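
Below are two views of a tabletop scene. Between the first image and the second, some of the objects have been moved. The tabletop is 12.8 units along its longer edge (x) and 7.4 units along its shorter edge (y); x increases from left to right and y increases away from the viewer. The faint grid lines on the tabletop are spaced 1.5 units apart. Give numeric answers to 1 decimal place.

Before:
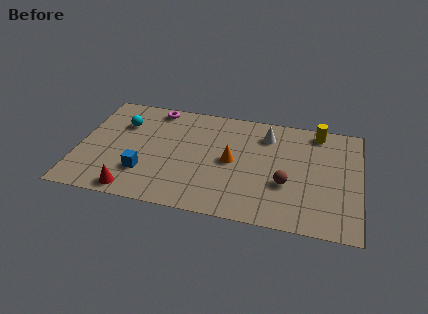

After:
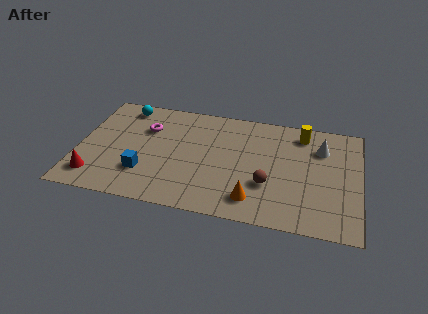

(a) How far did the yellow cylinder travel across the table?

0.8

From (10.8, 6.5) to (10.1, 6.2), the yellow cylinder covered √(0.7² + 0.3²) ≈ 0.8 units.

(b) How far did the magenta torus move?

1.5

The magenta torus moved from about (3.3, 6.6) to (3.0, 5.1), a distance of √(0.3² + 1.5²) ≈ 1.5.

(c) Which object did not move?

the blue cube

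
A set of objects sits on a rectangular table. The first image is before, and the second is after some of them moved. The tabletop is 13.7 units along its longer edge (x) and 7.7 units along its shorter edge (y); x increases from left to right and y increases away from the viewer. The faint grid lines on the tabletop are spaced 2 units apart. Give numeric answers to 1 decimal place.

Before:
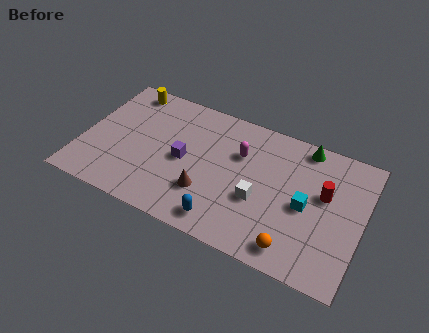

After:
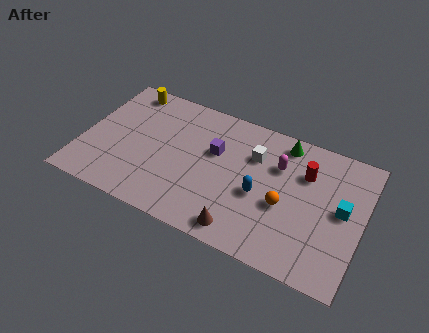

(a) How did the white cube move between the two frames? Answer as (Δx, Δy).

(-0.5, 2.4)

From the two frames, the white cube sits at roughly (8.8, 3.0) before and (8.3, 5.4) after.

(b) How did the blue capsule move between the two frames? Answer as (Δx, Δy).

(1.5, 2.2)

From the two frames, the blue capsule sits at roughly (7.3, 1.1) before and (8.8, 3.3) after.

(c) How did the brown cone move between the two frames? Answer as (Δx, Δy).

(1.9, -1.3)

The brown cone started near (6.3, 2.3) and ended near (8.2, 1.0).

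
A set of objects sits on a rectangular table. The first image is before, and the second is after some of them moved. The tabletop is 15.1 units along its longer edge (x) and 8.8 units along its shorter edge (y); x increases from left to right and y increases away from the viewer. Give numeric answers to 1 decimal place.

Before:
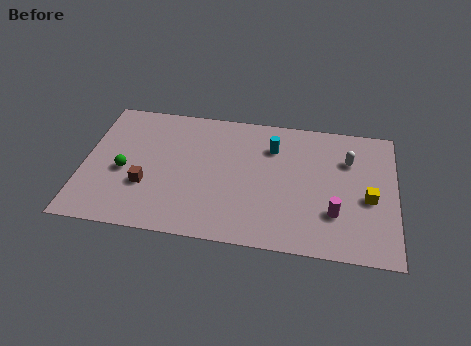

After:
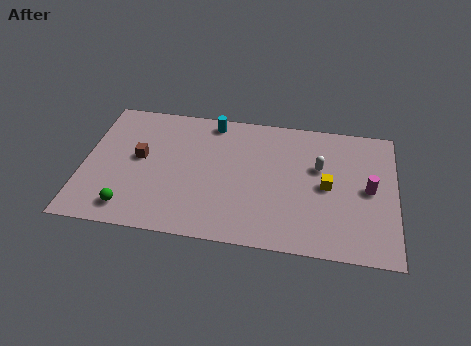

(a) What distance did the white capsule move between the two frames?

1.6

The white capsule was near (12.8, 6.2) before and (11.4, 5.5) after, so it travelled √(1.4² + 0.7²) ≈ 1.6 units.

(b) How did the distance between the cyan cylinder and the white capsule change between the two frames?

+2.1

Before: roughly 3.7 units apart; after: 5.8. That's 2.1 units further apart.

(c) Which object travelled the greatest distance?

the cyan cylinder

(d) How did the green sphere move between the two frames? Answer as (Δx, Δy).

(0.4, -2.4)

From the two frames, the green sphere sits at roughly (2.0, 3.8) before and (2.4, 1.4) after.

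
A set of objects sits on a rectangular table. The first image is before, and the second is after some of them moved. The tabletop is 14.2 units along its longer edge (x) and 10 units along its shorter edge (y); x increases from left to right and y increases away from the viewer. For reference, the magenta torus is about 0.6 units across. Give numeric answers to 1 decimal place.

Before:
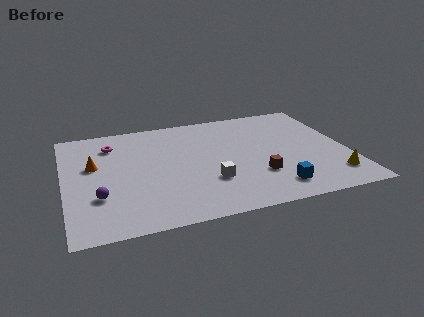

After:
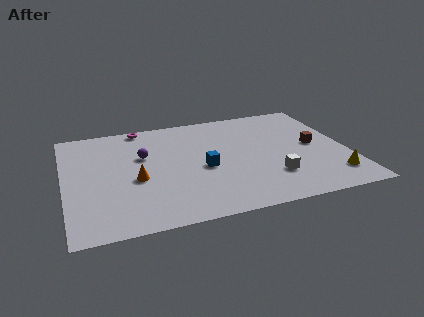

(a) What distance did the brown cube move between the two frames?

3.7

From (9.5, 3.0) to (12.6, 5.1), the brown cube covered √(3.1² + 2.1²) ≈ 3.7 units.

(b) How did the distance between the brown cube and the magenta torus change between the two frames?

+0.9

They were about 8.5 units apart before and 9.4 after — 0.9 units further apart.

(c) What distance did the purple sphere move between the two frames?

4.0

The purple sphere was near (1.6, 3.1) before and (4.0, 6.3) after, so it travelled √(2.4² + 3.2²) ≈ 4.0 units.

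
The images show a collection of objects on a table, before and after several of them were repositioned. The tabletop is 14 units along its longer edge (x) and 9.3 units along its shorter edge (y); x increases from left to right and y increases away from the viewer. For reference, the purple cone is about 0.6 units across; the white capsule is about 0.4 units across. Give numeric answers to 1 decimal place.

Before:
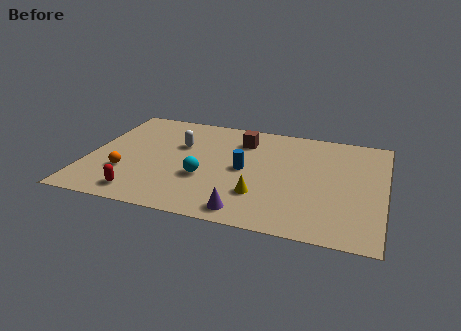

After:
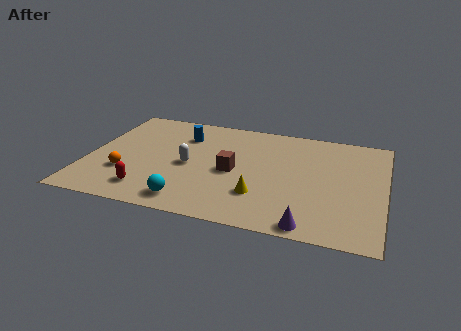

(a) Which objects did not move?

the yellow cone and the orange sphere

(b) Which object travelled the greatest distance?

the blue cylinder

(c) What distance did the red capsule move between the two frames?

0.5

From (2.8, 1.3) to (3.1, 1.7), the red capsule covered √(0.3² + 0.4²) ≈ 0.5 units.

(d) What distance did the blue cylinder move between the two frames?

3.9

From (7.4, 4.6) to (4.3, 6.9), the blue cylinder covered √(3.1² + 2.3²) ≈ 3.9 units.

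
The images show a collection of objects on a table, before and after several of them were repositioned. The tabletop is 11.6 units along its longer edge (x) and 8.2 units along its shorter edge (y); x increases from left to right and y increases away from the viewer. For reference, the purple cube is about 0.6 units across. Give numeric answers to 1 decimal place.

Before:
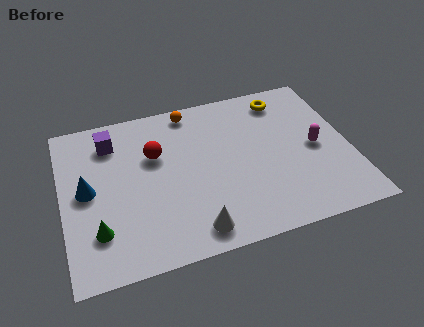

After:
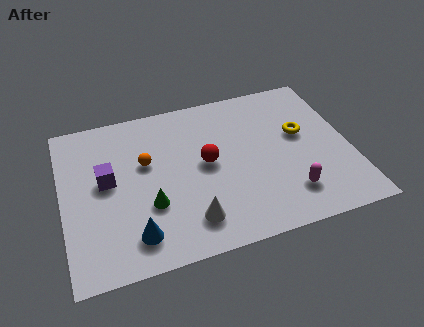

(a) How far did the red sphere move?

2.2

From (3.8, 5.3) to (5.8, 4.3), the red sphere covered √(2.0² + 1.0²) ≈ 2.2 units.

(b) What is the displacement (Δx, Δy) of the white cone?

(-0.1, 0.5)

The white cone started near (5.0, 1.1) and ended near (4.9, 1.6).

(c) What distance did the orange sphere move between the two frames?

3.0

From (5.4, 7.3) to (3.4, 5.0), the orange sphere covered √(2.0² + 2.3²) ≈ 3.0 units.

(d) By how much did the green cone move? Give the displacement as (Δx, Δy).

(2.1, 0.7)

The green cone started near (1.3, 2.1) and ended near (3.4, 2.8).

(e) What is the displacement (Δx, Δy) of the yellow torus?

(0.5, -2.1)

From the two frames, the yellow torus sits at roughly (9.2, 6.9) before and (9.7, 4.8) after.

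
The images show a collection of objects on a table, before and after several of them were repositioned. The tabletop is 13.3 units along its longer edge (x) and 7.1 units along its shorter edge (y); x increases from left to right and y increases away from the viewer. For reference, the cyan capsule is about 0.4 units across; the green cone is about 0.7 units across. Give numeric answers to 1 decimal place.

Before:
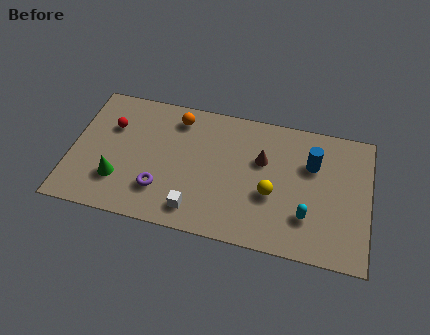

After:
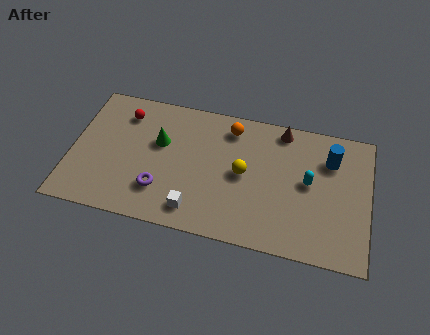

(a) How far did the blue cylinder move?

0.9

The blue cylinder was near (10.7, 4.8) before and (11.5, 5.2) after, so it travelled √(0.8² + 0.4²) ≈ 0.9 units.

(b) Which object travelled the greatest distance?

the green cone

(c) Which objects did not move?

the purple torus and the white cube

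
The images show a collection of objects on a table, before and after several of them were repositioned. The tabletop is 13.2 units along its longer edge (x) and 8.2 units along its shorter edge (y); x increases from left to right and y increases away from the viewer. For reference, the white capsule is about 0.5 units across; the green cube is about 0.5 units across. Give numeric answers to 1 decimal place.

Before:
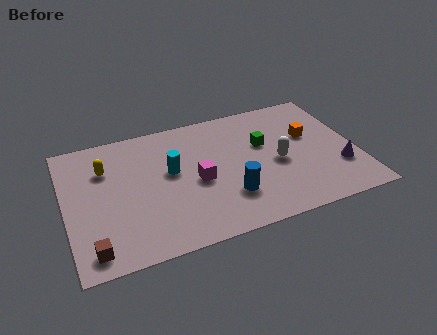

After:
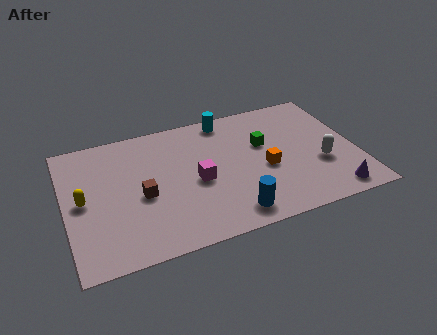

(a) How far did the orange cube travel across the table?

2.7

The orange cube moved from about (11.2, 5.0) to (9.0, 3.5), a distance of √(2.2² + 1.5²) ≈ 2.7.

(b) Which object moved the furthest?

the cyan cylinder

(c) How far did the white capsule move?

2.0

The white capsule moved from about (9.6, 3.7) to (11.5, 3.0), a distance of √(1.9² + 0.7²) ≈ 2.0.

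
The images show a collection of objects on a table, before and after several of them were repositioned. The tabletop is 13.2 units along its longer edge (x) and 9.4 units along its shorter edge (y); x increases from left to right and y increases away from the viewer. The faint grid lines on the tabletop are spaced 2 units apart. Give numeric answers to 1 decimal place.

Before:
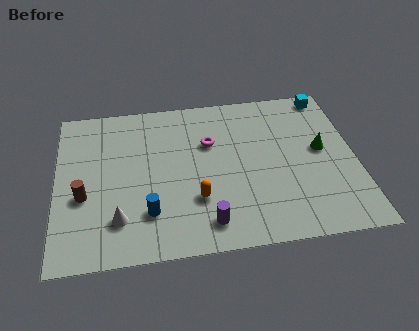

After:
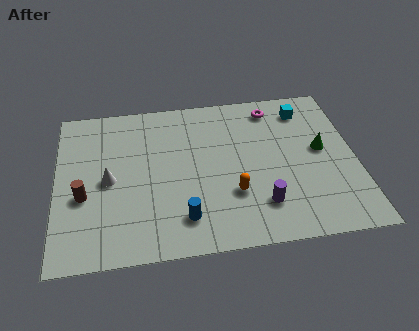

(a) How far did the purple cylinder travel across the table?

2.5

From (6.5, 1.5) to (8.9, 2.2), the purple cylinder covered √(2.4² + 0.7²) ≈ 2.5 units.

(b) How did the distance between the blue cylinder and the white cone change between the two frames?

+2.8

They were about 1.3 units apart before and 4.1 after — 2.8 units further apart.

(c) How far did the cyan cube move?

1.4

The cyan cube was near (12.2, 8.5) before and (11.1, 7.7) after, so it travelled √(1.1² + 0.8²) ≈ 1.4 units.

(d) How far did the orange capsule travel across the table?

1.6

The orange capsule was near (6.1, 2.9) before and (7.7, 3.0) after, so it travelled √(1.6² + 0.1²) ≈ 1.6 units.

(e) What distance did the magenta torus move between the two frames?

3.4

From (6.8, 6.2) to (9.7, 8.0), the magenta torus covered √(2.9² + 1.8²) ≈ 3.4 units.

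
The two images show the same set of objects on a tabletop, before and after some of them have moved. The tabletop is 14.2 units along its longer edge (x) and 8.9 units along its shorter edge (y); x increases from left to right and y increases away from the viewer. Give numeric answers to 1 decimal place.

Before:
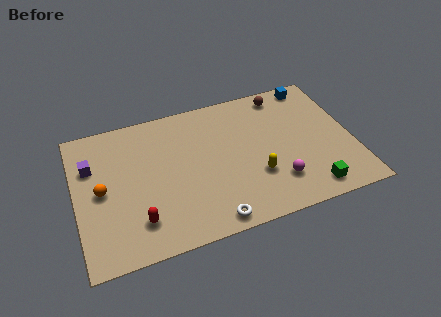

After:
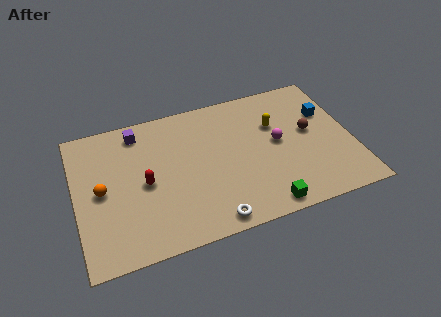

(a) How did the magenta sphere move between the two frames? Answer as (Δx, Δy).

(0.3, 2.5)

The magenta sphere started near (10.1, 2.2) and ended near (10.4, 4.7).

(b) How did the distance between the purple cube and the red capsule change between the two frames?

-1.2

The distance was about 4.6 in the first image and 3.4 in the second, so they moved 1.2 units closer together.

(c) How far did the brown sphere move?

3.1

From (11.0, 7.8) to (12.1, 4.9), the brown sphere covered √(1.1² + 2.9²) ≈ 3.1 units.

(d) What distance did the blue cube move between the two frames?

2.2

From (12.6, 8.0) to (13.1, 5.9), the blue cube covered √(0.5² + 2.1²) ≈ 2.2 units.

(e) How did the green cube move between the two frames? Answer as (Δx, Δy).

(-2.4, -0.3)

From the two frames, the green cube sits at roughly (11.7, 1.2) before and (9.3, 0.9) after.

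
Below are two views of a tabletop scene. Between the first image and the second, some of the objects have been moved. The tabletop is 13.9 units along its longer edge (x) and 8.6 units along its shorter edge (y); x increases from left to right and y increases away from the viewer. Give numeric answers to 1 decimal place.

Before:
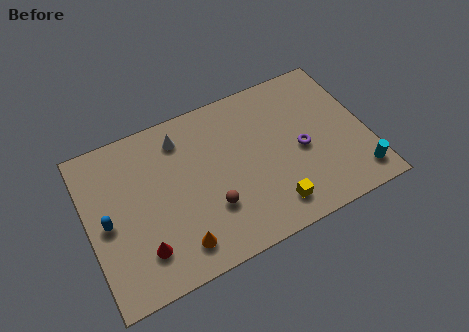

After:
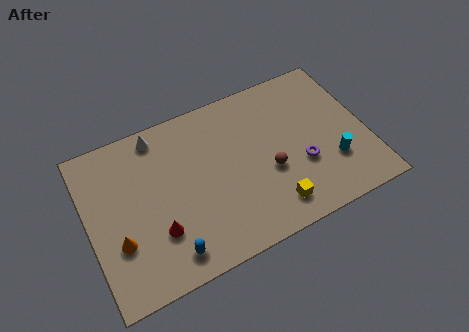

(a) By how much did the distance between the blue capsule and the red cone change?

-1.2

They were about 2.6 units apart before and 1.4 after — 1.2 units closer together.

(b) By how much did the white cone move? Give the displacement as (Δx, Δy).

(-1.1, 0.6)

The white cone started near (4.9, 7.0) and ended near (3.8, 7.6).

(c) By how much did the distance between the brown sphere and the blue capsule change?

+0.5

Before: roughly 5.2 units apart; after: 5.7. That's 0.5 units further apart.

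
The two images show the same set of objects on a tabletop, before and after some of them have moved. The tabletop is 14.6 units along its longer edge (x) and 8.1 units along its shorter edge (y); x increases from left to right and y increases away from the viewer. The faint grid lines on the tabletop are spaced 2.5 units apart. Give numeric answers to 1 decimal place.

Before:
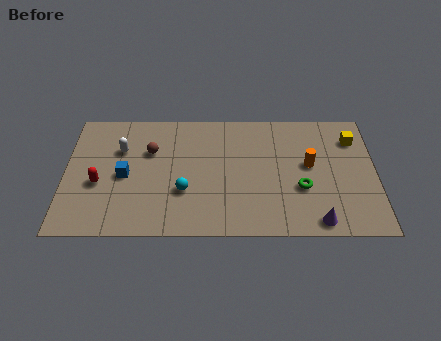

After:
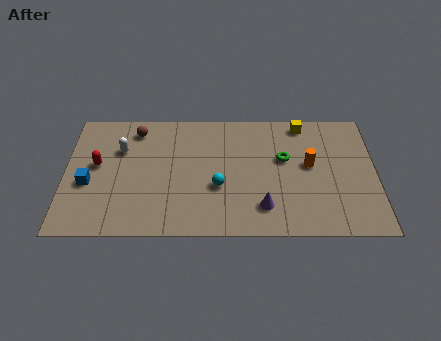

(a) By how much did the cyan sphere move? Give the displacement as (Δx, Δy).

(1.6, 0.3)

The cyan sphere started near (5.6, 2.8) and ended near (7.2, 3.1).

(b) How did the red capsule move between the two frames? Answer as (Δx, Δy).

(-0.1, 1.2)

The red capsule started near (1.6, 3.3) and ended near (1.5, 4.5).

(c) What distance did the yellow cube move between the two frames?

2.6

From (13.6, 6.2) to (11.2, 7.2), the yellow cube covered √(2.4² + 1.0²) ≈ 2.6 units.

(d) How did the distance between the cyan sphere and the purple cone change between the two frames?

-4.0

Before: roughly 6.5 units apart; after: 2.5. That's 4.0 units closer together.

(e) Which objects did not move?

the orange cylinder and the white capsule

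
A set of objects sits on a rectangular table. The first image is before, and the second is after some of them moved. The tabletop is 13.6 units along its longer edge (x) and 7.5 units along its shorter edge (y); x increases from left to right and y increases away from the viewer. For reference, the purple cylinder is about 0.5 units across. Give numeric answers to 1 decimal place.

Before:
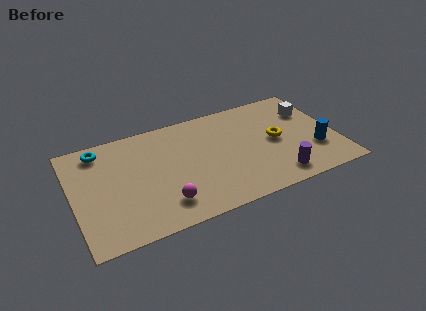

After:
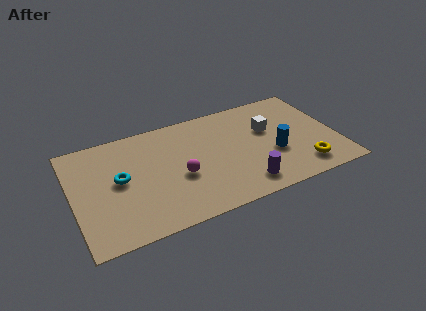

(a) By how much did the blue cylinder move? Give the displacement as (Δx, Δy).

(-2.1, 0.5)

The blue cylinder started near (12.4, 2.4) and ended near (10.3, 2.9).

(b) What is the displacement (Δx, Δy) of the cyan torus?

(0.8, -2.4)

The cyan torus was at about (1.6, 6.4) and moved to about (2.4, 4.0).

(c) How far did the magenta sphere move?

1.8

From (4.4, 1.6) to (5.4, 3.1), the magenta sphere covered √(1.0² + 1.5²) ≈ 1.8 units.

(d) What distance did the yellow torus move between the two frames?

2.6

The yellow torus moved from about (10.5, 3.8) to (11.6, 1.4), a distance of √(1.1² + 2.4²) ≈ 2.6.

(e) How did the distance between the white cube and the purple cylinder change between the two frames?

-0.9

Before: roughly 4.7 units apart; after: 3.8. That's 0.9 units closer together.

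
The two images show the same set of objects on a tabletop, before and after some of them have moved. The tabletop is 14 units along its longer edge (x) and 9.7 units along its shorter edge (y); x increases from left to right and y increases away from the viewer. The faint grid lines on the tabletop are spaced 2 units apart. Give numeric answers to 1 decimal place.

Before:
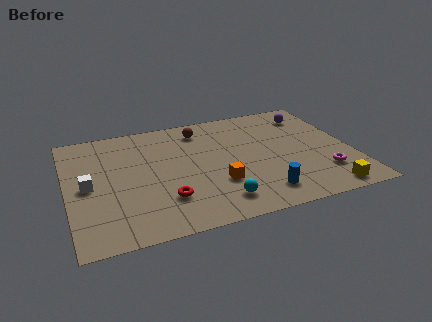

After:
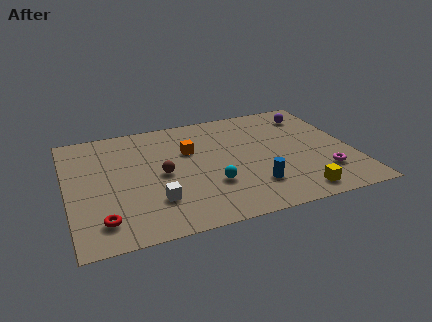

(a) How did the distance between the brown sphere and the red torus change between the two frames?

-1.6

The distance was about 5.8 in the first image and 4.2 in the second, so they moved 1.6 units closer together.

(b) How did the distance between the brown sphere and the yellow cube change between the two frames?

-1.7

The distance was about 8.9 in the first image and 7.2 in the second, so they moved 1.7 units closer together.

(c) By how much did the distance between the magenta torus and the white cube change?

-3.3

They were about 11.6 units apart before and 8.3 after — 3.3 units closer together.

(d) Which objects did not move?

the magenta torus and the purple sphere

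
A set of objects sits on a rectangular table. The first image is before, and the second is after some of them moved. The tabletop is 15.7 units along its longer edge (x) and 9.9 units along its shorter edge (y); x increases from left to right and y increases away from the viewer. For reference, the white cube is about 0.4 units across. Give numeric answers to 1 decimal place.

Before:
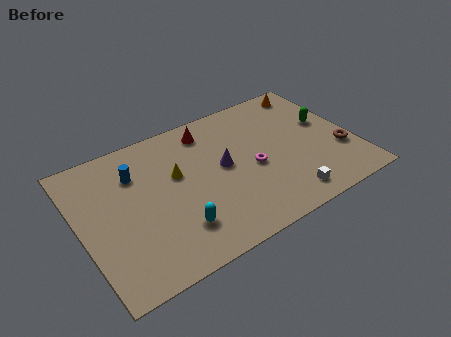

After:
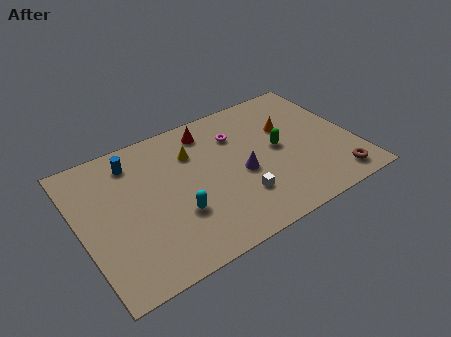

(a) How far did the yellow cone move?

1.6

From (5.6, 6.0) to (6.7, 7.1), the yellow cone covered √(1.1² + 1.1²) ≈ 1.6 units.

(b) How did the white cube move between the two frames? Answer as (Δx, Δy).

(-2.5, 1.3)

The white cube started near (11.2, 1.4) and ended near (8.7, 2.7).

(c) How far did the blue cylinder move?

0.9

The blue cylinder was near (3.4, 7.2) before and (3.4, 8.1) after, so it travelled √(0.0² + 0.9²) ≈ 0.9 units.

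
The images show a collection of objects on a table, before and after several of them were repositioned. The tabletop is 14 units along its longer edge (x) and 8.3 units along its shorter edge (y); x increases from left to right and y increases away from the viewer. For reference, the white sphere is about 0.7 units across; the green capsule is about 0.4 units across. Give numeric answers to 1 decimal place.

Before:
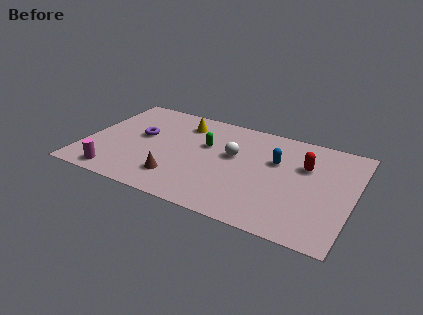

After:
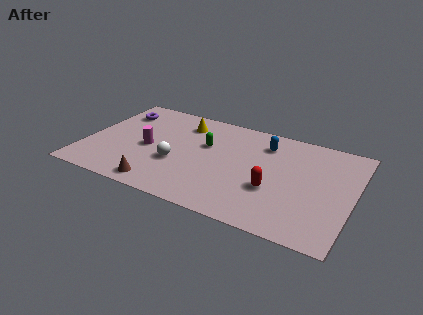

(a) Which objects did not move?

the green capsule and the yellow cone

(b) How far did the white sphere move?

3.3

The white sphere was near (7.7, 4.9) before and (4.9, 3.1) after, so it travelled √(2.8² + 1.8²) ≈ 3.3 units.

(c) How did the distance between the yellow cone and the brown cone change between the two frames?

+0.9

The distance was about 4.7 in the first image and 5.6 in the second, so they moved 0.9 units further apart.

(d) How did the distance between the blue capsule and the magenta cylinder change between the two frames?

-2.5

The distance was about 9.0 in the first image and 6.5 in the second, so they moved 2.5 units closer together.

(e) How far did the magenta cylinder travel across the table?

3.1

From (2.0, 1.0) to (3.3, 3.8), the magenta cylinder covered √(1.3² + 2.8²) ≈ 3.1 units.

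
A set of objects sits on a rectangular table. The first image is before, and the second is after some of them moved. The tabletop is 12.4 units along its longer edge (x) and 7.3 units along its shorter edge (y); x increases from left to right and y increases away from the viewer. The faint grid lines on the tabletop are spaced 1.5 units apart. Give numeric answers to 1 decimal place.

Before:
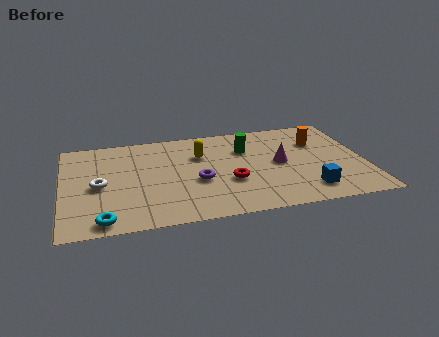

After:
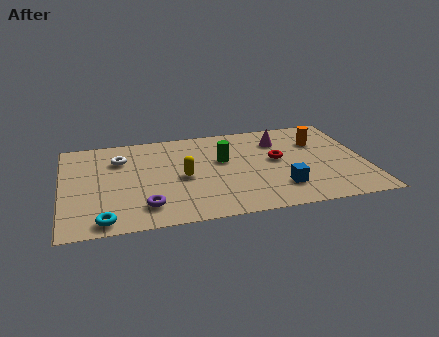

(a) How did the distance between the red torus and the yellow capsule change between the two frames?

+1.4

The distance was about 2.5 in the first image and 3.9 in the second, so they moved 1.4 units further apart.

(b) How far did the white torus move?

2.1

From (1.5, 3.4) to (2.4, 5.3), the white torus covered √(0.9² + 1.9²) ≈ 2.1 units.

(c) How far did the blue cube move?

1.2

From (9.9, 1.4) to (8.8, 1.8), the blue cube covered √(1.1² + 0.4²) ≈ 1.2 units.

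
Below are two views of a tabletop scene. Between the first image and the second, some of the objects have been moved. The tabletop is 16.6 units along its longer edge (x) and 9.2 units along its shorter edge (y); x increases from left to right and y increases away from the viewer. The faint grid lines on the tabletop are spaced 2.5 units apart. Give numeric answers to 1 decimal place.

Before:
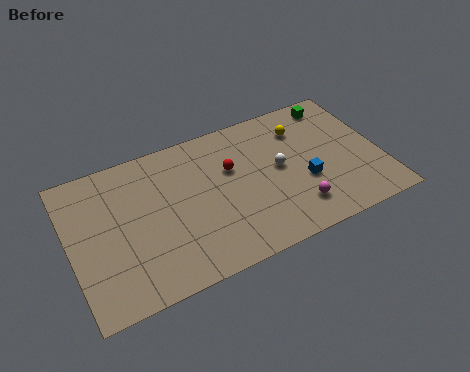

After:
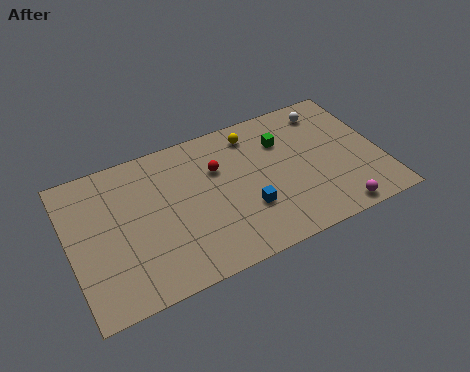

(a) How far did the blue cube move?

3.2

From (12.4, 3.5) to (9.2, 3.0), the blue cube covered √(3.2² + 0.5²) ≈ 3.2 units.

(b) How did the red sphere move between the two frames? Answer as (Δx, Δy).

(-0.7, 0.3)

The red sphere was at about (8.7, 5.9) and moved to about (8.0, 6.2).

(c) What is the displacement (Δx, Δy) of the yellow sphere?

(-2.6, 0.7)

From the two frames, the yellow sphere sits at roughly (12.7, 7.0) before and (10.1, 7.7) after.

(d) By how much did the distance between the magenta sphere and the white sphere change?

+3.9

The distance was about 2.9 in the first image and 6.8 in the second, so they moved 3.9 units further apart.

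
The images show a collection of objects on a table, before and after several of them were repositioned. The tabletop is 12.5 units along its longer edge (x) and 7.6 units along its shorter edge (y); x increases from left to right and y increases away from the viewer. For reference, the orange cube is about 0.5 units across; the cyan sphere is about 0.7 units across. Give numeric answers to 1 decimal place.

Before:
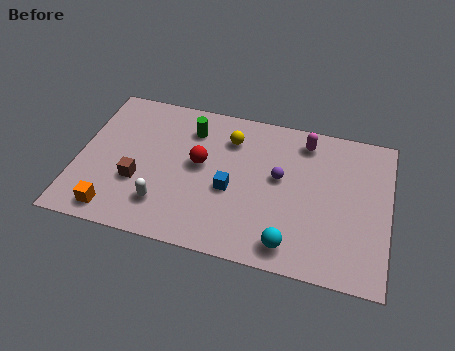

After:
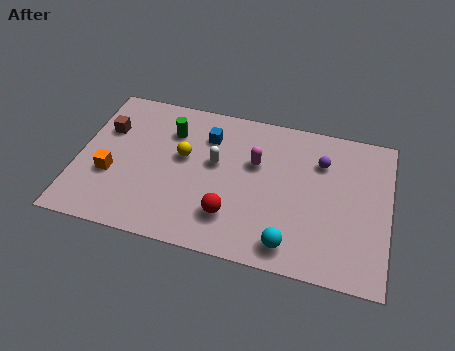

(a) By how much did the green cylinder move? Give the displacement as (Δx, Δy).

(-0.8, -0.3)

From the two frames, the green cylinder sits at roughly (4.4, 5.9) before and (3.6, 5.6) after.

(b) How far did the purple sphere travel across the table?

2.0

From (8.1, 4.3) to (9.7, 5.5), the purple sphere covered √(1.6² + 1.2²) ≈ 2.0 units.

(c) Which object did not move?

the cyan sphere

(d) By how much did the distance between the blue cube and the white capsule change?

-1.6

Before: roughly 3.0 units apart; after: 1.4. That's 1.6 units closer together.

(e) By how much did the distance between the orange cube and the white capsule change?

+2.3

The distance was about 2.1 in the first image and 4.4 in the second, so they moved 2.3 units further apart.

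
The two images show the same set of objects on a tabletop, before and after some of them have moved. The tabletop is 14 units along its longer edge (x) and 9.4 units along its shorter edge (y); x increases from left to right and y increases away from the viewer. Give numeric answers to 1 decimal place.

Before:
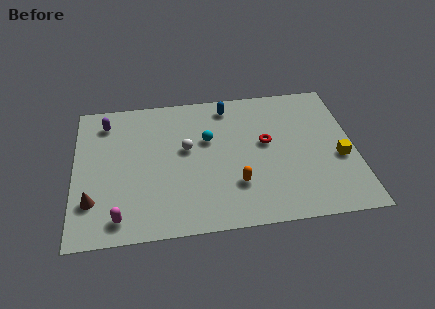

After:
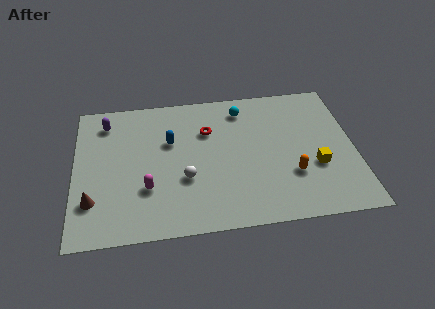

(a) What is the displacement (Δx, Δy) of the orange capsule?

(2.8, 0.3)

The orange capsule started near (8.0, 2.7) and ended near (10.8, 3.0).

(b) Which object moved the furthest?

the blue capsule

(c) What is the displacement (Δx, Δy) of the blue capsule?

(-3.0, -2.1)

The blue capsule was at about (7.8, 8.1) and moved to about (4.8, 6.0).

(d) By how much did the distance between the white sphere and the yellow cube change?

-1.3

They were about 7.8 units apart before and 6.5 after — 1.3 units closer together.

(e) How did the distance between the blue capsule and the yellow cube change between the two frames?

+0.8

The distance was about 6.9 in the first image and 7.7 in the second, so they moved 0.8 units further apart.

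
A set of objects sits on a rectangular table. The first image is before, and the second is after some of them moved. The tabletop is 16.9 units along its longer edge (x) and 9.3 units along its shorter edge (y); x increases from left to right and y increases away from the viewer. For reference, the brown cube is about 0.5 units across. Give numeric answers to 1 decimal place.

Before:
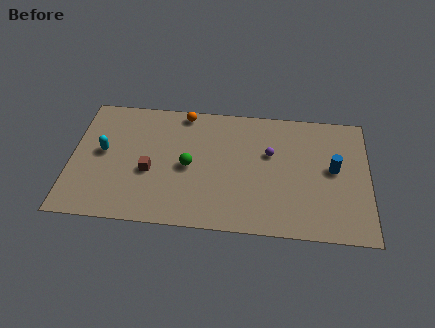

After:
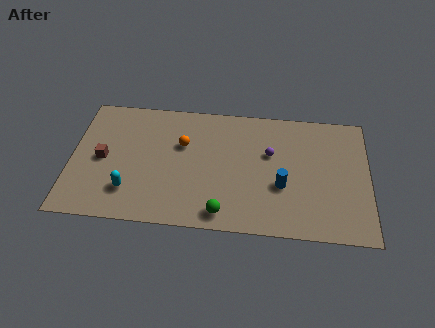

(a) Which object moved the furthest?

the green sphere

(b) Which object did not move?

the purple sphere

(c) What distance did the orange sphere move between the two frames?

2.4

The orange sphere moved from about (6.3, 8.4) to (6.3, 6.0), a distance of √(0.0² + 2.4²) ≈ 2.4.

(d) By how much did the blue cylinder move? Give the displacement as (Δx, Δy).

(-2.9, -1.5)

The blue cylinder was at about (14.9, 5.0) and moved to about (12.0, 3.5).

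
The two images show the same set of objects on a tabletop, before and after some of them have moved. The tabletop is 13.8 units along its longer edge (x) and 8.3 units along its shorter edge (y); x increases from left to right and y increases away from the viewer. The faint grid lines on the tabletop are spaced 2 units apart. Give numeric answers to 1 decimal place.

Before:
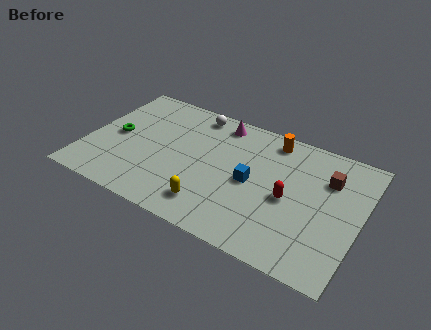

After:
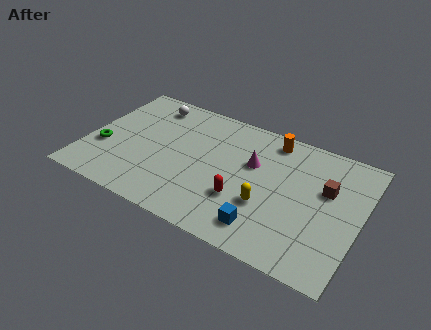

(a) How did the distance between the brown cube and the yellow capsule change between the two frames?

-3.3

The distance was about 6.8 in the first image and 3.5 in the second, so they moved 3.3 units closer together.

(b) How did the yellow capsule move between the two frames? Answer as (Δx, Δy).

(2.6, 1.3)

From the two frames, the yellow capsule sits at roughly (6.7, 1.6) before and (9.3, 2.9) after.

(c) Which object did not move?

the orange cylinder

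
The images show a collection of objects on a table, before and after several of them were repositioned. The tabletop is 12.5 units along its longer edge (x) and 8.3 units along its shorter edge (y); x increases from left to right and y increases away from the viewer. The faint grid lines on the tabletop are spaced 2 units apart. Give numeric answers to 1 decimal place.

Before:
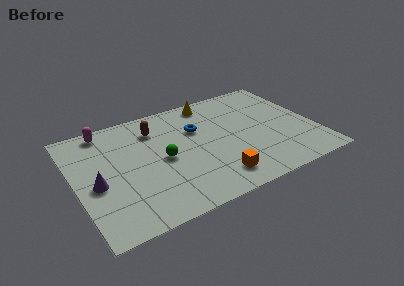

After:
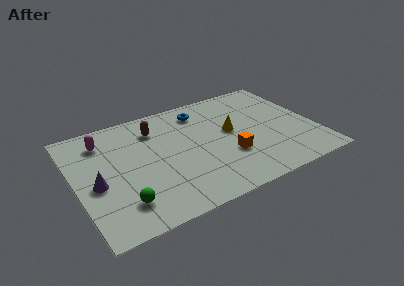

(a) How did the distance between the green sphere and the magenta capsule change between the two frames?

+0.5

The distance was about 4.3 in the first image and 4.8 in the second, so they moved 0.5 units further apart.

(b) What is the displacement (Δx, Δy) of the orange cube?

(0.9, 1.3)

From the two frames, the orange cube sits at roughly (6.9, 1.5) before and (7.8, 2.8) after.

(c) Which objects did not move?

the brown capsule and the purple cone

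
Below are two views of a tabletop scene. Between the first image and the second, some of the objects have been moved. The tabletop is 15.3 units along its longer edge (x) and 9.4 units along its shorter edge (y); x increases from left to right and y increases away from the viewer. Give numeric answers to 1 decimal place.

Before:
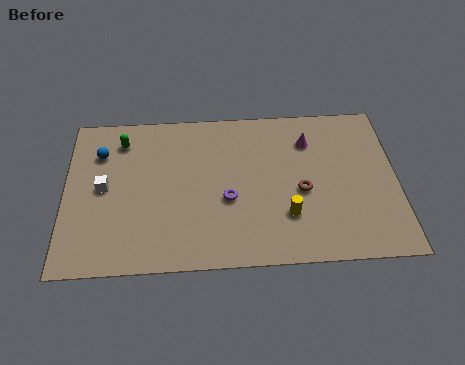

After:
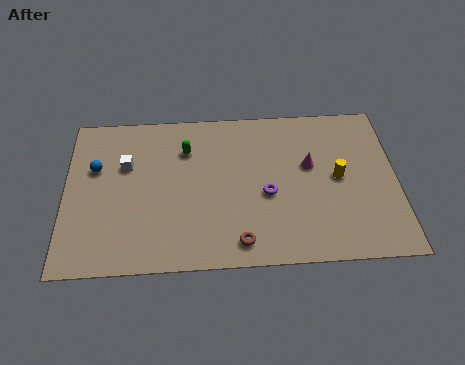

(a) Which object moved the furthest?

the brown torus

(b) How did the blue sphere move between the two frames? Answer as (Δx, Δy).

(-0.2, -0.9)

The blue sphere started near (1.6, 6.9) and ended near (1.4, 6.0).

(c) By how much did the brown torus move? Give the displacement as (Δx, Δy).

(-2.9, -2.8)

The brown torus was at about (10.9, 4.1) and moved to about (8.0, 1.3).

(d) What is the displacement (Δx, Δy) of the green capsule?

(3.0, -0.7)

The green capsule was at about (2.6, 7.6) and moved to about (5.6, 6.9).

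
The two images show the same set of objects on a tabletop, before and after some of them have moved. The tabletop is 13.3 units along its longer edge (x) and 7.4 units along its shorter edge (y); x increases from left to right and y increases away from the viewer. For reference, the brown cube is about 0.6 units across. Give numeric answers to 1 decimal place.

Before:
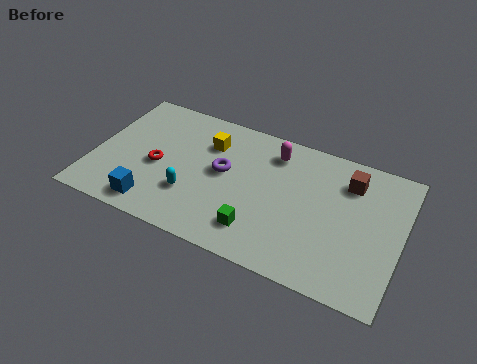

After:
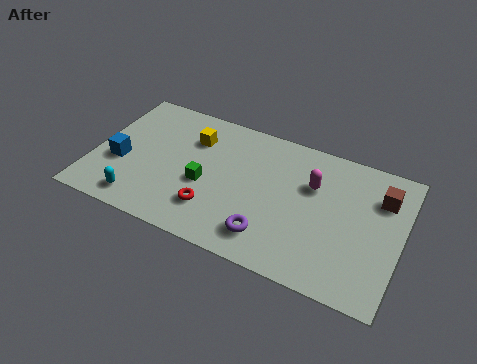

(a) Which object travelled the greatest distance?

the purple torus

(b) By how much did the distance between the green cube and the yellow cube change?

-2.2

Before: roughly 4.6 units apart; after: 2.4. That's 2.2 units closer together.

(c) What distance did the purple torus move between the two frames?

3.5

The purple torus was near (5.6, 4.1) before and (7.9, 1.5) after, so it travelled √(2.3² + 2.6²) ≈ 3.5 units.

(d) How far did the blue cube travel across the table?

2.5

The blue cube moved from about (2.9, 1.1) to (1.2, 2.9), a distance of √(1.7² + 1.8²) ≈ 2.5.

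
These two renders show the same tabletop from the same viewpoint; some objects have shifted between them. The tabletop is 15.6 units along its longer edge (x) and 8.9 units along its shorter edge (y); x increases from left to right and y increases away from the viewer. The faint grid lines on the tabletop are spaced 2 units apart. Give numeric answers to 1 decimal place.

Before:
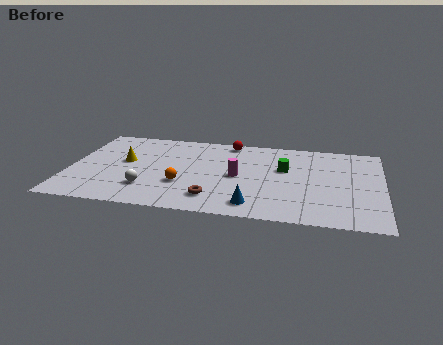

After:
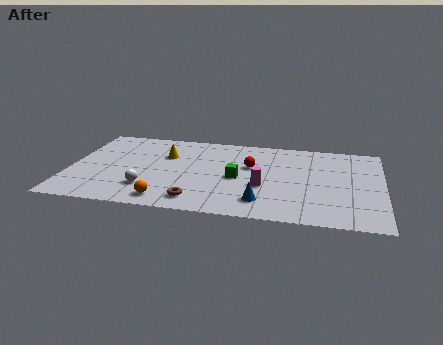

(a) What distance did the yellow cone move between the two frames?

2.2

From (2.7, 5.0) to (4.7, 6.0), the yellow cone covered √(2.0² + 1.0²) ≈ 2.2 units.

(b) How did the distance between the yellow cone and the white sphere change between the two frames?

+0.8

They were about 3.0 units apart before and 3.8 after — 0.8 units further apart.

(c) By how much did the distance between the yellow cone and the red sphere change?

-1.6

Before: roughly 5.9 units apart; after: 4.3. That's 1.6 units closer together.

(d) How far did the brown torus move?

0.9

From (7.3, 1.8) to (6.5, 1.4), the brown torus covered √(0.8² + 0.4²) ≈ 0.9 units.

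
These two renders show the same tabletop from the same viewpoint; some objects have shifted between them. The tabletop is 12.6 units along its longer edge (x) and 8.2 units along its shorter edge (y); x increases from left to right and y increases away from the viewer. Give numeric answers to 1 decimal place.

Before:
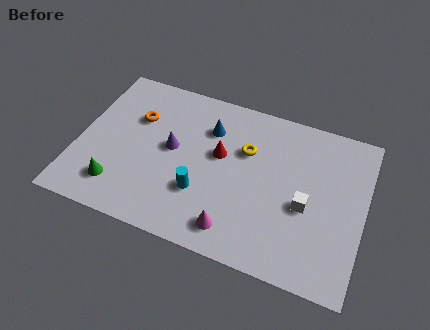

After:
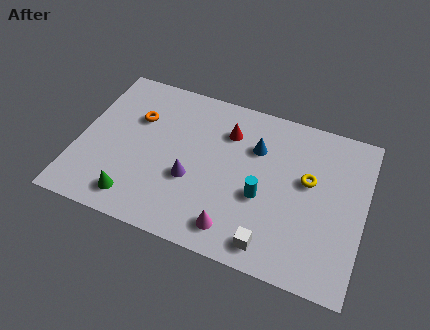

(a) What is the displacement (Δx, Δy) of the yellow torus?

(2.8, -0.6)

From the two frames, the yellow torus sits at roughly (7.3, 5.4) before and (10.1, 4.8) after.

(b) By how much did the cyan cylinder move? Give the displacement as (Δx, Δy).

(2.6, 0.7)

The cyan cylinder started near (5.6, 2.6) and ended near (8.2, 3.3).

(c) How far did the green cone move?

0.9

From (2.0, 1.7) to (2.8, 1.3), the green cone covered √(0.8² + 0.4²) ≈ 0.9 units.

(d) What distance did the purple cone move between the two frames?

1.6

The purple cone was near (4.1, 4.4) before and (5.1, 3.1) after, so it travelled √(1.0² + 1.3²) ≈ 1.6 units.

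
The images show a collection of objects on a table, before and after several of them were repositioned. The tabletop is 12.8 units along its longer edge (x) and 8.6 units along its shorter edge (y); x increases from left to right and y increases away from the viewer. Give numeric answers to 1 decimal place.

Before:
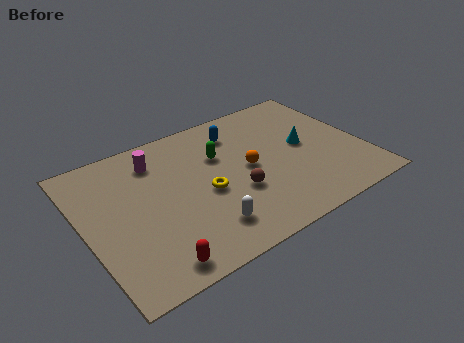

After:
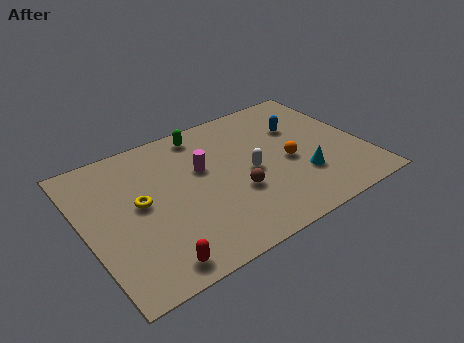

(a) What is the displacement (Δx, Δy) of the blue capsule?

(2.8, -1.0)

The blue capsule started near (7.4, 6.8) and ended near (10.2, 5.8).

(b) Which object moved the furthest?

the white capsule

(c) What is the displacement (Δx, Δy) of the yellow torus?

(-2.9, 0.8)

The yellow torus was at about (5.4, 3.8) and moved to about (2.5, 4.6).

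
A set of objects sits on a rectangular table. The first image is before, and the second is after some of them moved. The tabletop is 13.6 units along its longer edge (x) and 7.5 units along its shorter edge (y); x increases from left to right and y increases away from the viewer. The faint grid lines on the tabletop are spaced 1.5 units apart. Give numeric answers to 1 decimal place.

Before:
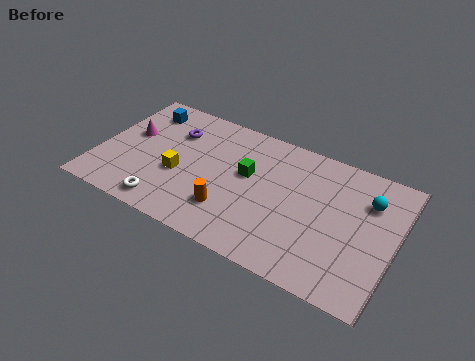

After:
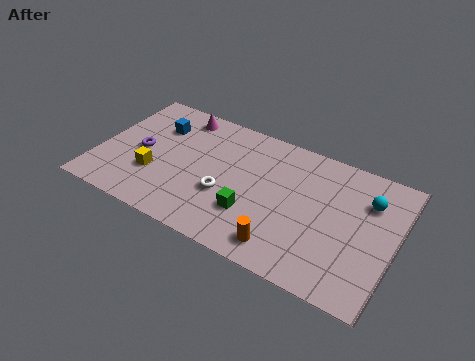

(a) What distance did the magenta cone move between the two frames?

2.9

From (1.3, 4.4) to (3.3, 6.5), the magenta cone covered √(2.0² + 2.1²) ≈ 2.9 units.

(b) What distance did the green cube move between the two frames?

2.2

The green cube was near (6.8, 4.4) before and (7.3, 2.3) after, so it travelled √(0.5² + 2.1²) ≈ 2.2 units.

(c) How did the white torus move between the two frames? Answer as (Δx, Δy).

(2.5, 1.8)

The white torus started near (3.5, 1.0) and ended near (6.0, 2.8).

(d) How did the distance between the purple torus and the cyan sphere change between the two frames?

+1.5

They were about 9.0 units apart before and 10.5 after — 1.5 units further apart.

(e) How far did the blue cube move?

1.1

From (1.6, 6.1) to (2.4, 5.4), the blue cube covered √(0.8² + 0.7²) ≈ 1.1 units.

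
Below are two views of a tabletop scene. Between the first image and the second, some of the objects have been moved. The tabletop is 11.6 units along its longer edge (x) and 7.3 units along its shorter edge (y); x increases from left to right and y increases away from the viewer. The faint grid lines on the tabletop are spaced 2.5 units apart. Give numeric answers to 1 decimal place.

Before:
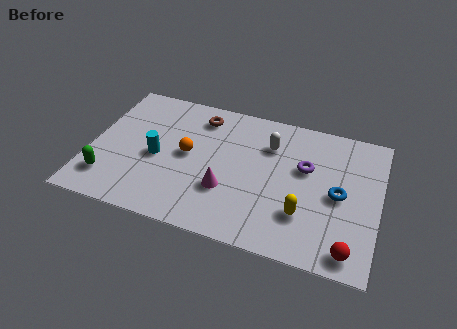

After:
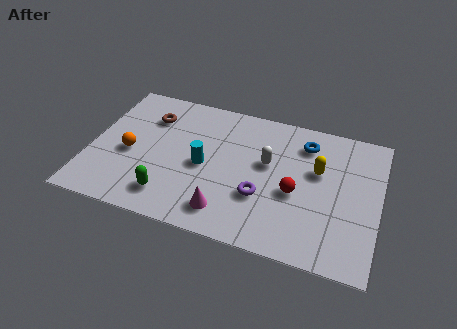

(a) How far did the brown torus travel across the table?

2.1

The brown torus moved from about (4.2, 6.0) to (2.2, 5.4), a distance of √(2.0² + 0.6²) ≈ 2.1.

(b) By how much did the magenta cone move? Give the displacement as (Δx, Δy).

(0.1, -1.1)

The magenta cone was at about (5.6, 2.4) and moved to about (5.7, 1.3).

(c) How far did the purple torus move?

2.6

From (8.6, 4.5) to (7.0, 2.5), the purple torus covered √(1.6² + 2.0²) ≈ 2.6 units.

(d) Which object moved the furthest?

the red sphere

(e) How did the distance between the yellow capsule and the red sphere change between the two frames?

-0.6

The distance was about 2.2 in the first image and 1.6 in the second, so they moved 0.6 units closer together.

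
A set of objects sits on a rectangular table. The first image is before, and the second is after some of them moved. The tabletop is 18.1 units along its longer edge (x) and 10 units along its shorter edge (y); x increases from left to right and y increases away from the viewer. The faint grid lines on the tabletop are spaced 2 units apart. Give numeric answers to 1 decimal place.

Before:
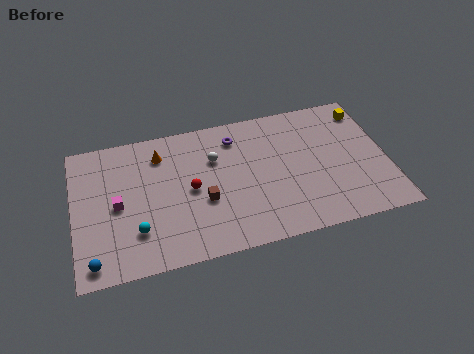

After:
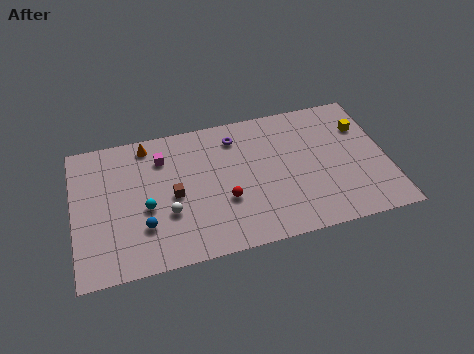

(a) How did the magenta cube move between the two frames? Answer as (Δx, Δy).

(2.7, 2.8)

The magenta cube was at about (2.5, 4.8) and moved to about (5.2, 7.6).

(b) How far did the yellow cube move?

1.2

The yellow cube was near (17.2, 8.3) before and (16.9, 7.1) after, so it travelled √(0.3² + 1.2²) ≈ 1.2 units.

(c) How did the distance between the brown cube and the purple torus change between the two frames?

+0.4

Before: roughly 4.7 units apart; after: 5.1. That's 0.4 units further apart.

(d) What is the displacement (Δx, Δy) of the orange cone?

(-0.7, 0.9)

The orange cone started near (5.1, 7.9) and ended near (4.4, 8.8).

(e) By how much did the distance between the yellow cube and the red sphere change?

-2.0

They were about 11.0 units apart before and 9.0 after — 2.0 units closer together.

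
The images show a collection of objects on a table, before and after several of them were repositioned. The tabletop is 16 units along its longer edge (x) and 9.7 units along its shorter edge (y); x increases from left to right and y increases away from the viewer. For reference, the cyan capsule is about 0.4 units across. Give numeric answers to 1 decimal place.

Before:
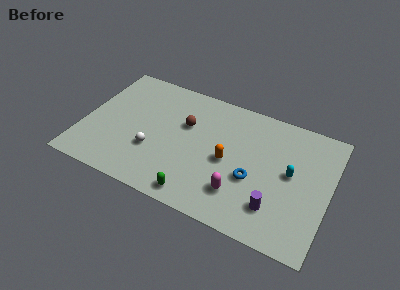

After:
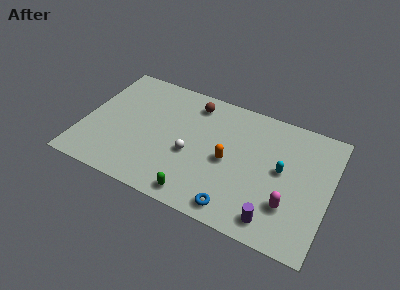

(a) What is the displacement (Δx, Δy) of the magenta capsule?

(3.1, 0.4)

From the two frames, the magenta capsule sits at roughly (10.5, 2.4) before and (13.6, 2.8) after.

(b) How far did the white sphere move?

2.5

From (4.7, 3.3) to (7.1, 4.0), the white sphere covered √(2.4² + 0.7²) ≈ 2.5 units.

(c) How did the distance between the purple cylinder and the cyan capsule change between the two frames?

+0.8

The distance was about 3.0 in the first image and 3.8 in the second, so they moved 0.8 units further apart.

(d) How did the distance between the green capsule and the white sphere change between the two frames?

-0.9

They were about 3.9 units apart before and 3.0 after — 0.9 units closer together.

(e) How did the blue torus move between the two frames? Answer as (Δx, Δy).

(-0.8, -2.6)

From the two frames, the blue torus sits at roughly (11.2, 3.8) before and (10.4, 1.2) after.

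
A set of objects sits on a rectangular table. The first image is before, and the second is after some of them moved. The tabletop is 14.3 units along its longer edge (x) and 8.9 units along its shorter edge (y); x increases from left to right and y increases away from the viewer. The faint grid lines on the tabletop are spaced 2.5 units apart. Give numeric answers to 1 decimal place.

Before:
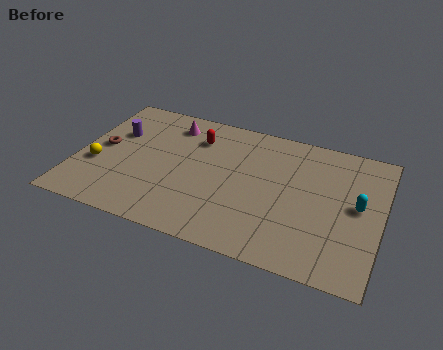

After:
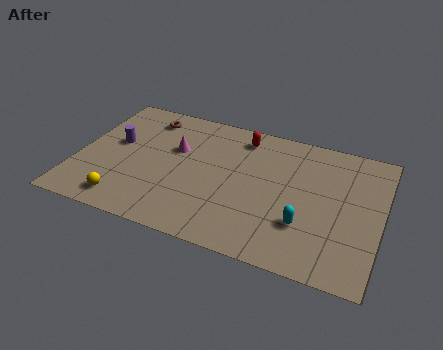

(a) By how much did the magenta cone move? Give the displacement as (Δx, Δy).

(0.4, -1.7)

The magenta cone was at about (4.1, 7.3) and moved to about (4.5, 5.6).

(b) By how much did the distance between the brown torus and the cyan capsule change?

-2.8

The distance was about 12.1 in the first image and 9.3 in the second, so they moved 2.8 units closer together.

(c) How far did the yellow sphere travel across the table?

2.6

From (1.0, 3.3) to (2.6, 1.3), the yellow sphere covered √(1.6² + 2.0²) ≈ 2.6 units.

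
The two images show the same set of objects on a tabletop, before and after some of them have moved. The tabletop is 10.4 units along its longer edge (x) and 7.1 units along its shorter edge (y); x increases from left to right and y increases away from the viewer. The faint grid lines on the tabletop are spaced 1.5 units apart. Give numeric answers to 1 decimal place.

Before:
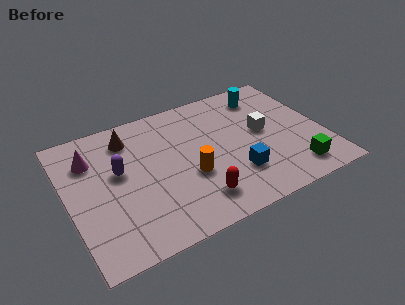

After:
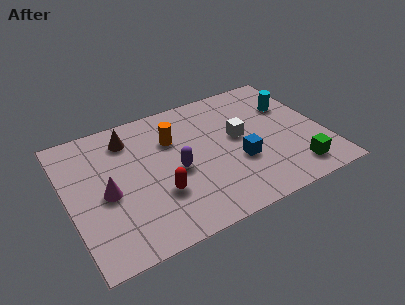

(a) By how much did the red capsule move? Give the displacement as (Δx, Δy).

(-1.4, 0.9)

The red capsule was at about (4.9, 1.4) and moved to about (3.5, 2.3).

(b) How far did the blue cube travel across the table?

0.6

From (6.6, 2.0) to (6.8, 2.6), the blue cube covered √(0.2² + 0.6²) ≈ 0.6 units.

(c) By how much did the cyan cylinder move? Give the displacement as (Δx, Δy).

(0.9, -1.0)

The cyan cylinder was at about (8.4, 5.8) and moved to about (9.3, 4.8).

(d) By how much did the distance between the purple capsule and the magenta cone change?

+1.3

Before: roughly 1.5 units apart; after: 2.8. That's 1.3 units further apart.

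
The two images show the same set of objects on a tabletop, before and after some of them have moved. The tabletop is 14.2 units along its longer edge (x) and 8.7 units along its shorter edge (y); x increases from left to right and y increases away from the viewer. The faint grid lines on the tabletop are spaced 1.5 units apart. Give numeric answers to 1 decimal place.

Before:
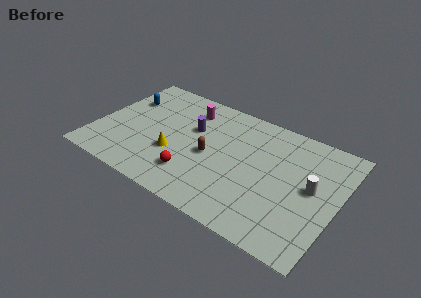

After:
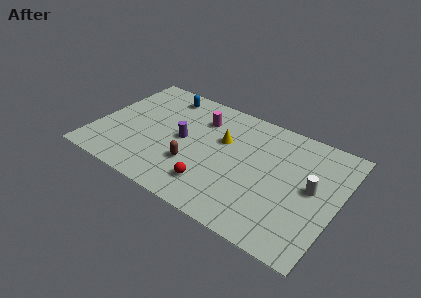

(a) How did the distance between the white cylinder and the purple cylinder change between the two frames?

+0.3

Before: roughly 7.3 units apart; after: 7.6. That's 0.3 units further apart.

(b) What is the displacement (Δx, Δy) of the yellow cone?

(2.5, 2.4)

The yellow cone started near (4.8, 3.1) and ended near (7.3, 5.5).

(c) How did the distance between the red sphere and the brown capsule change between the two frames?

-0.4

Before: roughly 2.0 units apart; after: 1.6. That's 0.4 units closer together.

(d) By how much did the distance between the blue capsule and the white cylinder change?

-1.8

The distance was about 11.5 in the first image and 9.7 in the second, so they moved 1.8 units closer together.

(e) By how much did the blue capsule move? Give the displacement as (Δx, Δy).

(2.1, 1.4)

The blue capsule was at about (1.3, 6.0) and moved to about (3.4, 7.4).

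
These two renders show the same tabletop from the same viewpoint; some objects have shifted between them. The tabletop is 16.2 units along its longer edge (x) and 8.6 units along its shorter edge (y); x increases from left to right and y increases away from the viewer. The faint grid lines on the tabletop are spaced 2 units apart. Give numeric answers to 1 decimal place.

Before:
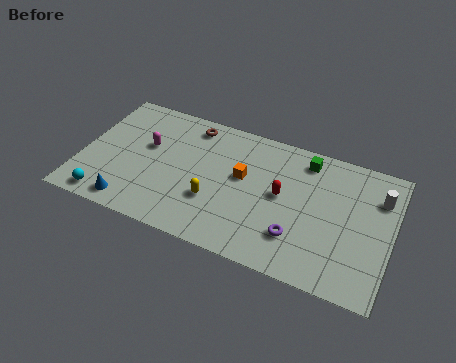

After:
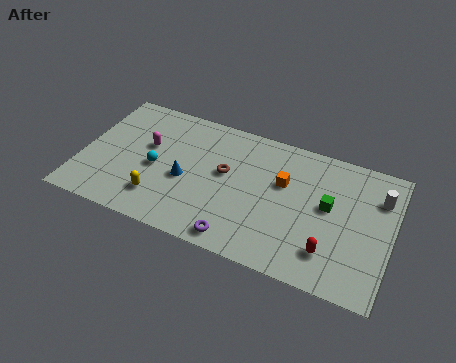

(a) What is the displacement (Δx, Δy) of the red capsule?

(2.7, -2.6)

From the two frames, the red capsule sits at roughly (10.5, 4.6) before and (13.2, 2.0) after.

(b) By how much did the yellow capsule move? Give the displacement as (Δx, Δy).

(-2.8, -0.9)

The yellow capsule was at about (7.1, 2.9) and moved to about (4.3, 2.0).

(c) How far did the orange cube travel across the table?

2.1

From (8.4, 5.0) to (10.5, 5.4), the orange cube covered √(2.1² + 0.4²) ≈ 2.1 units.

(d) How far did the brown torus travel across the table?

3.3

From (5.4, 7.4) to (7.5, 4.9), the brown torus covered √(2.1² + 2.5²) ≈ 3.3 units.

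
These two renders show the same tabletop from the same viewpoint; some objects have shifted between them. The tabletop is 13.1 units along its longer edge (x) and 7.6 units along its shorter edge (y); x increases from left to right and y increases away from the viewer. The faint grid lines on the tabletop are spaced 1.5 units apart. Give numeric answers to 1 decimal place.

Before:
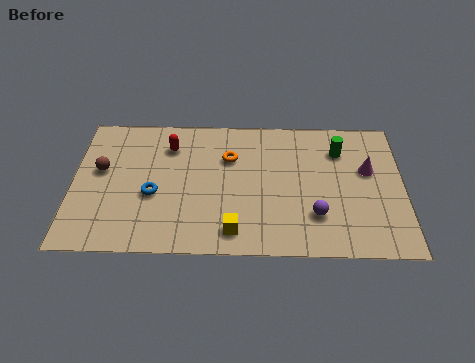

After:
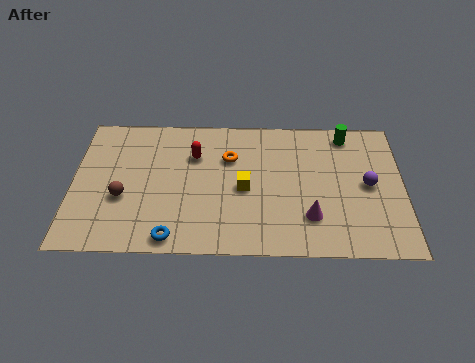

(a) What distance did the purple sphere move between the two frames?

2.7

The purple sphere moved from about (9.6, 2.1) to (11.7, 3.8), a distance of √(2.1² + 1.7²) ≈ 2.7.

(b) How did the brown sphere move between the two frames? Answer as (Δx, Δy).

(0.9, -1.5)

The brown sphere started near (1.1, 4.4) and ended near (2.0, 2.9).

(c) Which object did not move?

the orange torus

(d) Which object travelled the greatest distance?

the magenta cone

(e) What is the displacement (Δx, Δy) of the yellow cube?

(0.4, 2.3)

From the two frames, the yellow cube sits at roughly (6.4, 1.2) before and (6.8, 3.5) after.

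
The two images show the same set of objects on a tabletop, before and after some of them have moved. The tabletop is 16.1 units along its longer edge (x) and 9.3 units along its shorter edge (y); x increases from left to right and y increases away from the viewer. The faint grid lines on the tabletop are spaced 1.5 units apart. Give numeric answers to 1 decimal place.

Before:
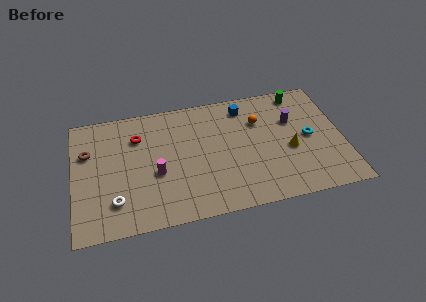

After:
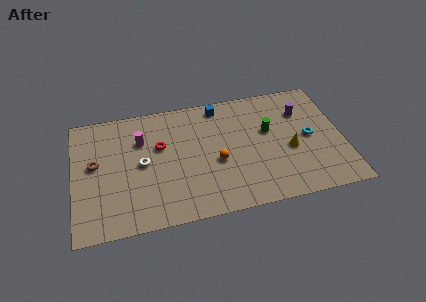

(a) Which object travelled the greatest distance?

the orange sphere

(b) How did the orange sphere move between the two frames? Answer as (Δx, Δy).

(-2.7, -2.6)

From the two frames, the orange sphere sits at roughly (11.2, 6.5) before and (8.5, 3.9) after.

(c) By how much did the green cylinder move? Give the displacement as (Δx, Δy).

(-2.1, -2.6)

The green cylinder was at about (13.8, 8.2) and moved to about (11.7, 5.6).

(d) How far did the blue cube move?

1.6

From (10.4, 7.8) to (8.9, 8.2), the blue cube covered √(1.5² + 0.4²) ≈ 1.6 units.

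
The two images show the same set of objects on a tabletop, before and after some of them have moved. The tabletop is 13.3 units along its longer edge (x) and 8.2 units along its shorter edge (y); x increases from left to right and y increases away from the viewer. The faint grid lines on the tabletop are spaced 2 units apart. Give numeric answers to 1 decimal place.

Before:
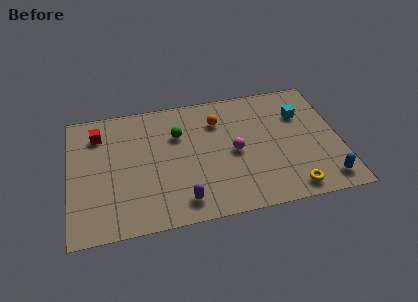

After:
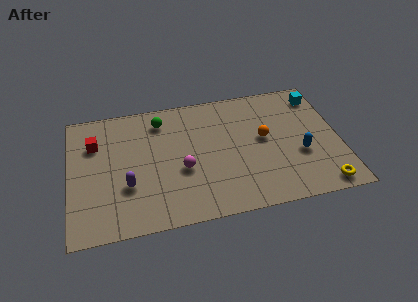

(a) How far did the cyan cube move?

1.5

The cyan cube was near (11.5, 5.7) before and (12.5, 6.8) after, so it travelled √(1.0² + 1.1²) ≈ 1.5 units.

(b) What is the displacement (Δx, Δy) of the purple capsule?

(-2.6, 1.5)

From the two frames, the purple capsule sits at roughly (5.4, 1.3) before and (2.8, 2.8) after.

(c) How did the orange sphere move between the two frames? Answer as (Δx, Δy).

(2.2, -1.6)

The orange sphere was at about (7.4, 6.1) and moved to about (9.6, 4.5).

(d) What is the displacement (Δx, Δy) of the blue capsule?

(-1.1, 1.9)

The blue capsule was at about (12.4, 1.2) and moved to about (11.3, 3.1).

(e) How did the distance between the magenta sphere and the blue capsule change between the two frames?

+0.7

The distance was about 5.1 in the first image and 5.8 in the second, so they moved 0.7 units further apart.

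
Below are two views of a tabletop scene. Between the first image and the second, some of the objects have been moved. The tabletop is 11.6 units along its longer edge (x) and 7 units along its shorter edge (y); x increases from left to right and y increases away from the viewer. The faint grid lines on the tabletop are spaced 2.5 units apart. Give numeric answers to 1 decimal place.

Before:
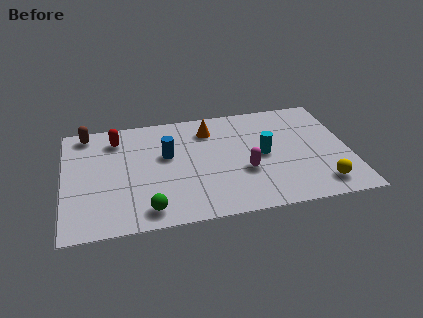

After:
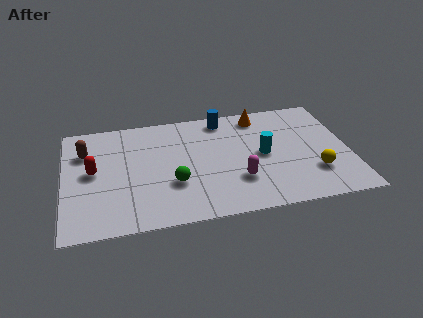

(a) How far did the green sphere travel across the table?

1.8

The green sphere moved from about (3.3, 1.0) to (4.4, 2.4), a distance of √(1.1² + 1.4²) ≈ 1.8.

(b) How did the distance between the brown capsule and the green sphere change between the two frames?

-1.3

The distance was about 5.7 in the first image and 4.4 in the second, so they moved 1.3 units closer together.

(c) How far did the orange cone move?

2.2

The orange cone was near (6.0, 5.5) before and (8.1, 6.0) after, so it travelled √(2.1² + 0.5²) ≈ 2.2 units.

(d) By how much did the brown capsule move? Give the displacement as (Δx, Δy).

(-0.1, -1.2)

The brown capsule was at about (1.0, 6.2) and moved to about (0.9, 5.0).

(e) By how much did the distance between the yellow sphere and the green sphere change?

-1.3

The distance was about 7.0 in the first image and 5.7 in the second, so they moved 1.3 units closer together.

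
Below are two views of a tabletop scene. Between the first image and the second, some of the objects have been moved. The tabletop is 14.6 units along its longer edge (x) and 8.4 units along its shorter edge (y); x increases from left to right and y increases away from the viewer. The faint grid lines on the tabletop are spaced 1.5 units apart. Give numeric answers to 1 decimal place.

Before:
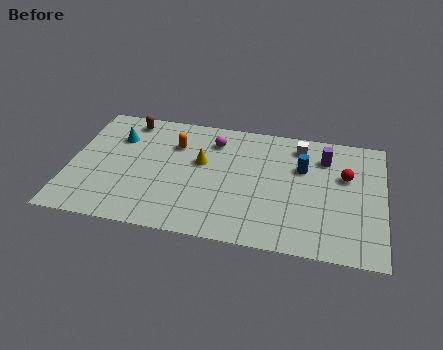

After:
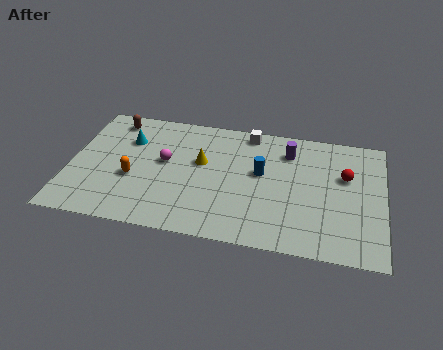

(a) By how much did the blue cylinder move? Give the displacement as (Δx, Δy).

(-1.9, -0.7)

The blue cylinder started near (10.8, 5.5) and ended near (8.9, 4.8).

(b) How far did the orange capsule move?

3.2

From (4.8, 6.0) to (3.0, 3.3), the orange capsule covered √(1.8² + 2.7²) ≈ 3.2 units.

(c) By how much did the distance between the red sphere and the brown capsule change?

+0.7

They were about 10.5 units apart before and 11.2 after — 0.7 units further apart.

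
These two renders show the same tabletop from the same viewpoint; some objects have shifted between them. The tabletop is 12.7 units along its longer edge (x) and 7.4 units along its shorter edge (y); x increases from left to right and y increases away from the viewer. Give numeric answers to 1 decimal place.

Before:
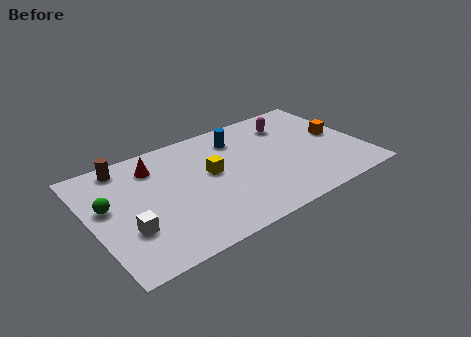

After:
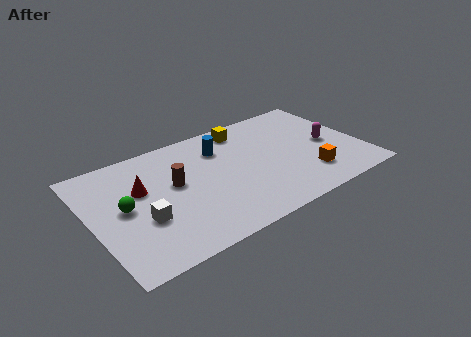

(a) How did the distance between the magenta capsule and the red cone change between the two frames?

+2.4

They were about 6.5 units apart before and 8.9 after — 2.4 units further apart.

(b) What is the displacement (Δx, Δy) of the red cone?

(-0.8, -1.2)

From the two frames, the red cone sits at roughly (3.2, 5.8) before and (2.4, 4.6) after.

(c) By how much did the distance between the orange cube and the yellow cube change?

-1.0

The distance was about 6.1 in the first image and 5.1 in the second, so they moved 1.0 units closer together.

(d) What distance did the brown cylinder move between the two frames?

3.0

The brown cylinder was near (1.9, 6.5) before and (3.9, 4.2) after, so it travelled √(2.0² + 2.3²) ≈ 3.0 units.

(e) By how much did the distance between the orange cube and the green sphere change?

-2.3

The distance was about 10.9 in the first image and 8.6 in the second, so they moved 2.3 units closer together.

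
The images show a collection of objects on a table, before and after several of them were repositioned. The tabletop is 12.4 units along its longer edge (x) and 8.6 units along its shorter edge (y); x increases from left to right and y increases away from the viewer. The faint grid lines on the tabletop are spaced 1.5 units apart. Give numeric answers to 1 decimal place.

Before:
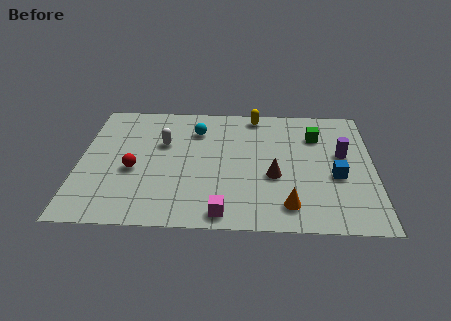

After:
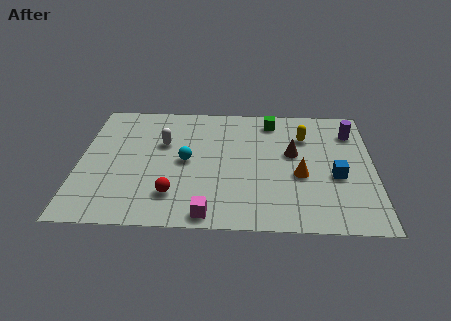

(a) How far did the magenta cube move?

0.6

The magenta cube moved from about (6.1, 0.9) to (5.5, 0.8), a distance of √(0.6² + 0.1²) ≈ 0.6.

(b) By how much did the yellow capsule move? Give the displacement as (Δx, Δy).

(2.1, -1.5)

The yellow capsule was at about (7.4, 7.7) and moved to about (9.5, 6.2).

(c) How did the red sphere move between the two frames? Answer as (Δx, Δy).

(1.7, -1.6)

The red sphere started near (2.3, 3.6) and ended near (4.0, 2.0).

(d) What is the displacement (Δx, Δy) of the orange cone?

(0.5, 2.0)

The orange cone started near (8.8, 1.5) and ended near (9.3, 3.5).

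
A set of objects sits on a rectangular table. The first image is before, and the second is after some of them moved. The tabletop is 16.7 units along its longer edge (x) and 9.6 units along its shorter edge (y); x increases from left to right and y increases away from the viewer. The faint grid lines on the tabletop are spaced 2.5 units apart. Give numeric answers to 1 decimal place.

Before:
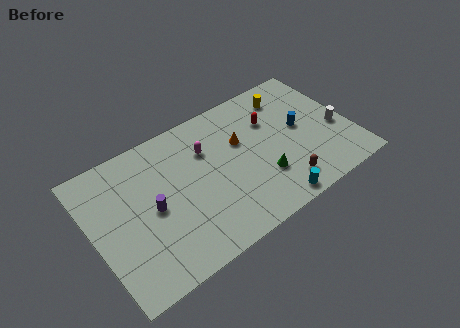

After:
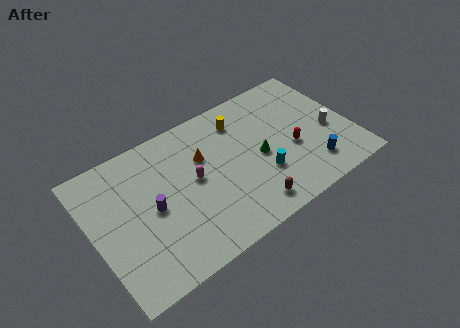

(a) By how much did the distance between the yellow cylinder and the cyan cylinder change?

-2.8

Before: roughly 7.3 units apart; after: 4.5. That's 2.8 units closer together.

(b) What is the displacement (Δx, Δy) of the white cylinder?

(-0.5, 0.1)

The white cylinder was at about (15.8, 3.9) and moved to about (15.3, 4.0).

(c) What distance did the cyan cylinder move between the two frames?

2.2

From (10.8, 0.9) to (10.6, 3.1), the cyan cylinder covered √(0.2² + 2.2²) ≈ 2.2 units.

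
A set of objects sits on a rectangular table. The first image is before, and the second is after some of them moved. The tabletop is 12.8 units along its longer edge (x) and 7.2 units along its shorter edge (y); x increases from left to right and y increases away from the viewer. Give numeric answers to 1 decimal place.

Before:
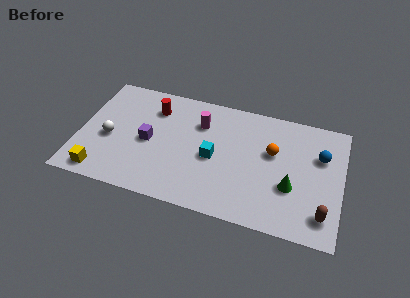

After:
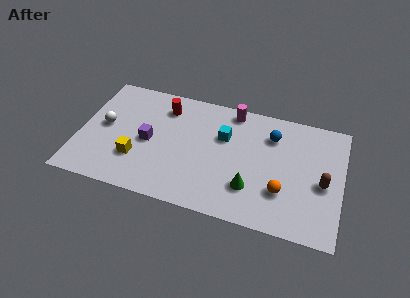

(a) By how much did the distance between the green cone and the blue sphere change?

+0.9

The distance was about 2.6 in the first image and 3.5 in the second, so they moved 0.9 units further apart.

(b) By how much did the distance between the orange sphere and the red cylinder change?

+0.9

They were about 6.0 units apart before and 6.9 after — 0.9 units further apart.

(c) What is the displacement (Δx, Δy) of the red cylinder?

(0.5, 0.2)

From the two frames, the red cylinder sits at roughly (3.5, 5.5) before and (4.0, 5.7) after.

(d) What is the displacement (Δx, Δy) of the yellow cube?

(1.6, 1.3)

The yellow cube was at about (1.3, 0.9) and moved to about (2.9, 2.2).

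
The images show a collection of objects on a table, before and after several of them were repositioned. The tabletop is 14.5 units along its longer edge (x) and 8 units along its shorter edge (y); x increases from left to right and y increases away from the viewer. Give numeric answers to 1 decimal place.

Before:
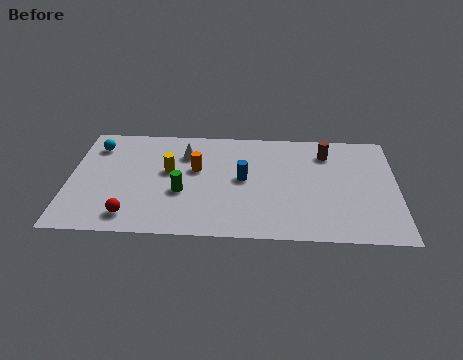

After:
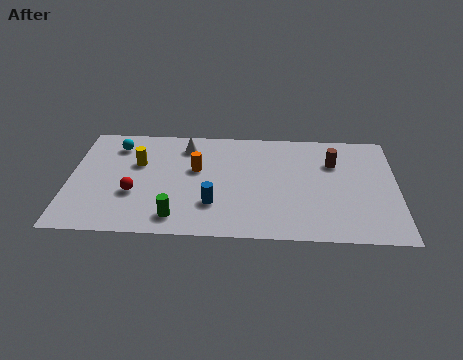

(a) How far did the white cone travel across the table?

0.6

The white cone was near (5.1, 5.9) before and (5.1, 6.5) after, so it travelled √(0.0² + 0.6²) ≈ 0.6 units.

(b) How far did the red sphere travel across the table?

1.6

The red sphere moved from about (2.8, 1.3) to (2.9, 2.9), a distance of √(0.1² + 1.6²) ≈ 1.6.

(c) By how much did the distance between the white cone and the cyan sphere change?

-0.9

They were about 4.0 units apart before and 3.1 after — 0.9 units closer together.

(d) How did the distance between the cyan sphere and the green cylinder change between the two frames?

+0.8

They were about 5.0 units apart before and 5.8 after — 0.8 units further apart.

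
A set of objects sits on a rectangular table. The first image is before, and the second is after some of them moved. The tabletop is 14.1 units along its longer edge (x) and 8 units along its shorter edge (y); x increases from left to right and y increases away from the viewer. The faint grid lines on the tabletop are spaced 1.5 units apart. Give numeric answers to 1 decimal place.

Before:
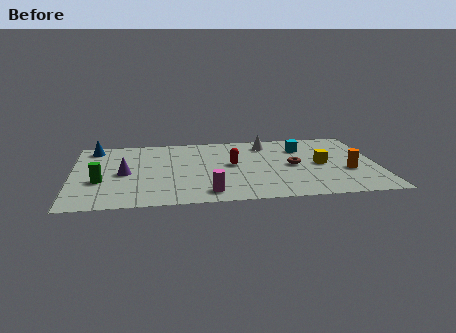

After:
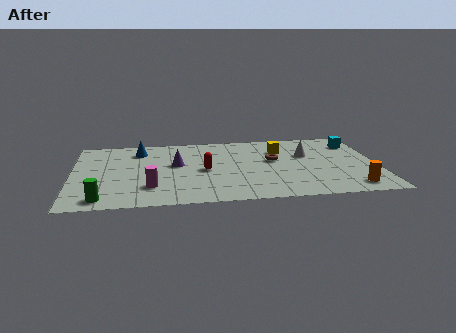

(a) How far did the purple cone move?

2.5

The purple cone moved from about (2.4, 3.8) to (4.8, 4.6), a distance of √(2.4² + 0.8²) ≈ 2.5.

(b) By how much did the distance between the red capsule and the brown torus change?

+0.5

They were about 2.8 units apart before and 3.3 after — 0.5 units further apart.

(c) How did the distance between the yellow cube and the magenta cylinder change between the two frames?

+1.2

They were about 5.9 units apart before and 7.1 after — 1.2 units further apart.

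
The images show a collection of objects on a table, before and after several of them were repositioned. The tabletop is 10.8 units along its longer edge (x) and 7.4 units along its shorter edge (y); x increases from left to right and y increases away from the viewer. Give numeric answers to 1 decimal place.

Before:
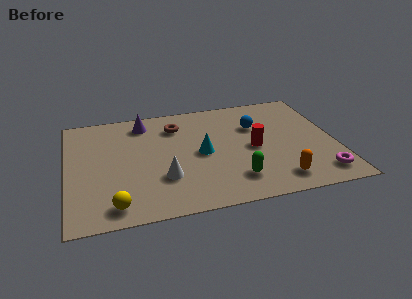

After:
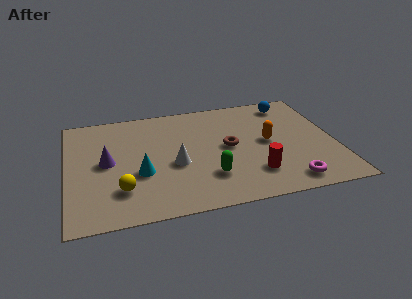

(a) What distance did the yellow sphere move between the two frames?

0.9

The yellow sphere moved from about (1.8, 1.0) to (2.1, 1.9), a distance of √(0.3² + 0.9²) ≈ 0.9.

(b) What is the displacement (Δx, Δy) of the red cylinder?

(-0.1, -1.7)

The red cylinder started near (7.5, 3.5) and ended near (7.4, 1.8).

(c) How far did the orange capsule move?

2.6

The orange capsule was near (8.3, 1.2) before and (8.1, 3.8) after, so it travelled √(0.2² + 2.6²) ≈ 2.6 units.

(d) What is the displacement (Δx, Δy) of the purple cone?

(-1.6, -2.4)

The purple cone was at about (3.2, 6.2) and moved to about (1.6, 3.8).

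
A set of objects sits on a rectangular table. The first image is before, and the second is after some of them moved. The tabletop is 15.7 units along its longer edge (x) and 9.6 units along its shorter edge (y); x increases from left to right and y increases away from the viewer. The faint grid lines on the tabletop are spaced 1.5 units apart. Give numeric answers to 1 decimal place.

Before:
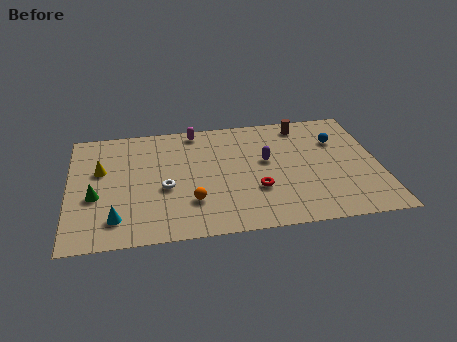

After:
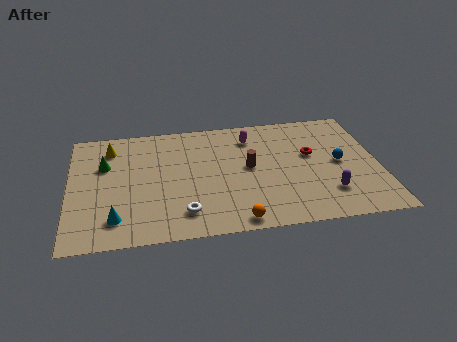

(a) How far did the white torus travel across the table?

2.3

The white torus was near (4.8, 4.0) before and (5.7, 1.9) after, so it travelled √(0.9² + 2.1²) ≈ 2.3 units.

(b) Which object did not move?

the cyan cone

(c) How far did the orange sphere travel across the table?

2.8

The orange sphere was near (6.1, 2.7) before and (8.3, 0.9) after, so it travelled √(2.2² + 1.8²) ≈ 2.8 units.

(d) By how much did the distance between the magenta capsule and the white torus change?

+1.8

They were about 4.9 units apart before and 6.7 after — 1.8 units further apart.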